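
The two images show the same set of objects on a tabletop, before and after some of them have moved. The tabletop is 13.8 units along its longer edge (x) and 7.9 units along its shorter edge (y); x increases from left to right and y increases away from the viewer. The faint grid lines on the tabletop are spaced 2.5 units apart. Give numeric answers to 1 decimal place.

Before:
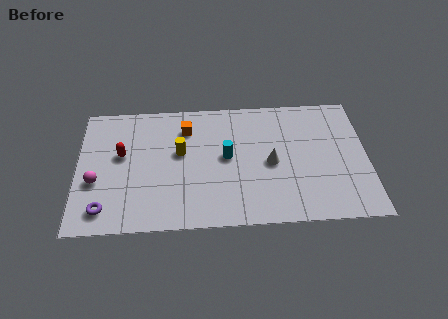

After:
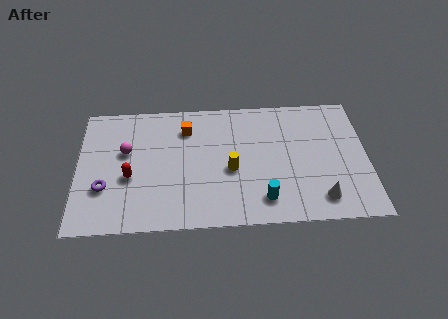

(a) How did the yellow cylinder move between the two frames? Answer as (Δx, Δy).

(2.4, -1.2)

The yellow cylinder was at about (4.9, 4.6) and moved to about (7.3, 3.4).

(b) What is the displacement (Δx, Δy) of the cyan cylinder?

(1.7, -2.7)

From the two frames, the cyan cylinder sits at roughly (7.1, 4.2) before and (8.8, 1.5) after.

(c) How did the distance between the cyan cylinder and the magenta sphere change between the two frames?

+1.0

Before: roughly 6.3 units apart; after: 7.3. That's 1.0 units further apart.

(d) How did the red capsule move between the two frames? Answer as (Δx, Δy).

(0.4, -1.4)

The red capsule started near (2.1, 4.6) and ended near (2.5, 3.2).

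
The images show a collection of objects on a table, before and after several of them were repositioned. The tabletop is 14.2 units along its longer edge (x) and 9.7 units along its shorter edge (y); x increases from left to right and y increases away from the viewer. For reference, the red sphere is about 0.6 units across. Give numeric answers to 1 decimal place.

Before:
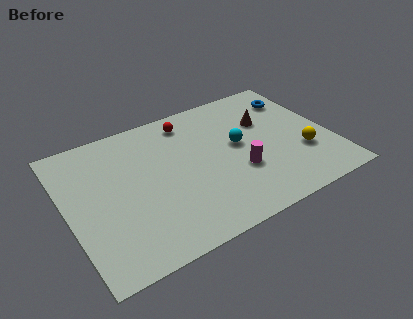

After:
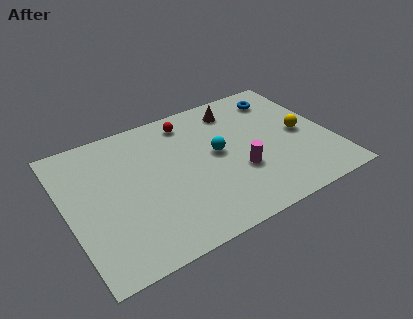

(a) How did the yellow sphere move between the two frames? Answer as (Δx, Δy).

(0.2, 1.5)

The yellow sphere was at about (12.5, 3.2) and moved to about (12.7, 4.7).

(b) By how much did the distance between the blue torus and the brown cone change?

+0.3

The distance was about 2.2 in the first image and 2.5 in the second, so they moved 0.3 units further apart.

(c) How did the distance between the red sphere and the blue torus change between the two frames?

-0.8

Before: roughly 5.9 units apart; after: 5.1. That's 0.8 units closer together.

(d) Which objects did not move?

the red sphere and the magenta cylinder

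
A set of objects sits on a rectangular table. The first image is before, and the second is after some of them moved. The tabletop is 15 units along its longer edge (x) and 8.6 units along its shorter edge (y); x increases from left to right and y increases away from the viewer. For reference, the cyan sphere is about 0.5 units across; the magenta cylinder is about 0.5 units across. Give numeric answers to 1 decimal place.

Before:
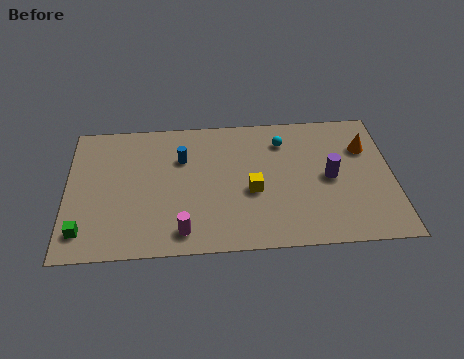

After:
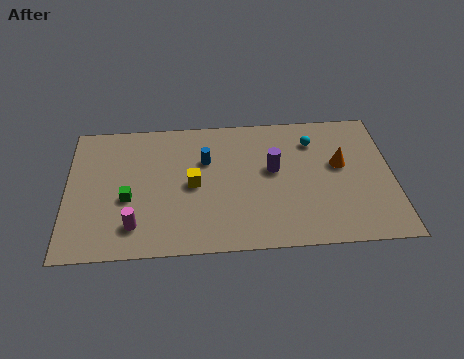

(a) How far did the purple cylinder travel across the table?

2.7

The purple cylinder moved from about (12.1, 4.2) to (9.5, 4.9), a distance of √(2.6² + 0.7²) ≈ 2.7.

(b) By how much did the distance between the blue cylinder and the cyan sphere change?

+0.3

They were about 4.8 units apart before and 5.1 after — 0.3 units further apart.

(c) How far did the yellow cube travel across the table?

2.8

From (8.5, 3.6) to (5.8, 4.2), the yellow cube covered √(2.7² + 0.6²) ≈ 2.8 units.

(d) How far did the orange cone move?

1.6

The orange cone moved from about (13.8, 6.0) to (12.6, 5.0), a distance of √(1.2² + 1.0²) ≈ 1.6.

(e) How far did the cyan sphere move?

1.4

The cyan sphere was near (10.0, 6.7) before and (11.4, 6.6) after, so it travelled √(1.4² + 0.1²) ≈ 1.4 units.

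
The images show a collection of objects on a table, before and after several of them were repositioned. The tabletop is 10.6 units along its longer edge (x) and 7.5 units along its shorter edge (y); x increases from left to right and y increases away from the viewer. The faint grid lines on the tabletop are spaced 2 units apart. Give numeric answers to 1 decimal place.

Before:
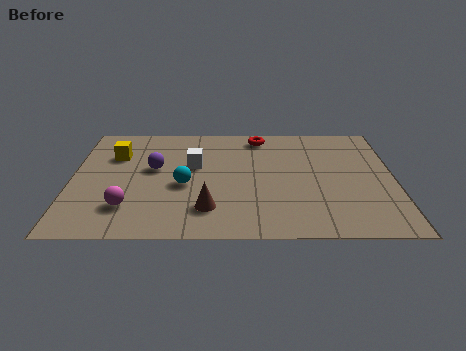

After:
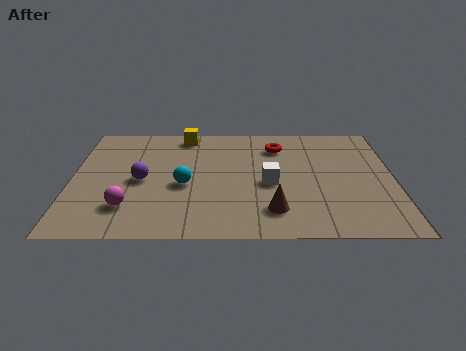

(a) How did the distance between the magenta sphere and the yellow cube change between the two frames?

+1.7

Before: roughly 3.4 units apart; after: 5.1. That's 1.7 units further apart.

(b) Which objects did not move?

the magenta sphere and the cyan sphere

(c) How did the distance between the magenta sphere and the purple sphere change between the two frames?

-0.9

They were about 2.6 units apart before and 1.7 after — 0.9 units closer together.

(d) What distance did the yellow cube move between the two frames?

2.7

From (1.4, 5.2) to (3.7, 6.6), the yellow cube covered √(2.3² + 1.4²) ≈ 2.7 units.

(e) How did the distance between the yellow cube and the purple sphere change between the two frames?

+1.8

Before: roughly 1.6 units apart; after: 3.4. That's 1.8 units further apart.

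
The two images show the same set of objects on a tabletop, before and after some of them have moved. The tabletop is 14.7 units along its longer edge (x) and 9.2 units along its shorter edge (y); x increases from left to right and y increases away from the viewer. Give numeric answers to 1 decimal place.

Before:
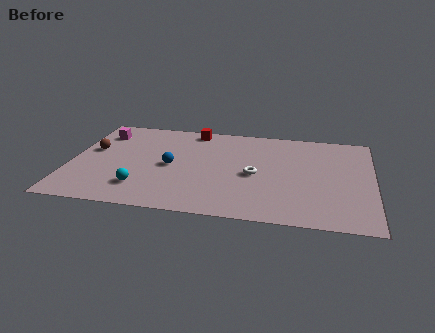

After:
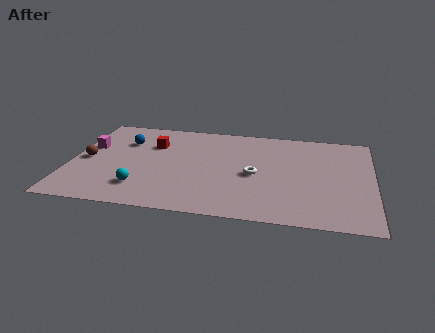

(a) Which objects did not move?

the white torus and the cyan sphere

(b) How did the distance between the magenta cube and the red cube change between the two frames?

-1.4

Before: roughly 4.6 units apart; after: 3.2. That's 1.4 units closer together.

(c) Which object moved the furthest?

the blue sphere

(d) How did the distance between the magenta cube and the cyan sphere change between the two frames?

-1.0

Before: roughly 5.6 units apart; after: 4.6. That's 1.0 units closer together.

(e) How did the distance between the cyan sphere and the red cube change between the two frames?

-2.2

Before: roughly 6.5 units apart; after: 4.3. That's 2.2 units closer together.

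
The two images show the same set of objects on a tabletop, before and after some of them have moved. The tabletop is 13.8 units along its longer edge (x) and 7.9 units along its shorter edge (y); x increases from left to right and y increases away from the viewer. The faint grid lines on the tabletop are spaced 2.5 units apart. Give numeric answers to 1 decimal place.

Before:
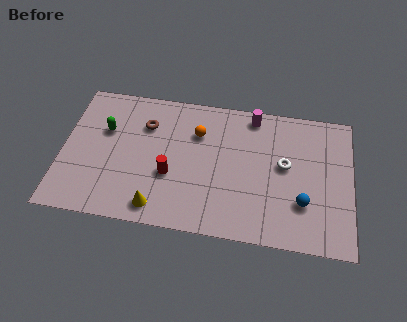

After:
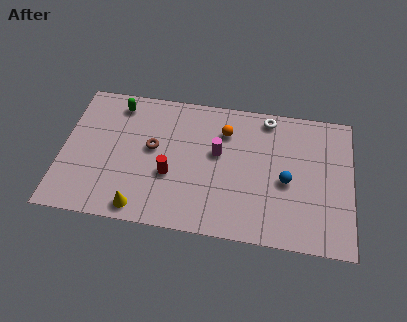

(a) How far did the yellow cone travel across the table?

0.8

From (4.7, 1.1) to (3.9, 0.9), the yellow cone covered √(0.8² + 0.2²) ≈ 0.8 units.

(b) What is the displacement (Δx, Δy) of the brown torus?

(0.4, -1.3)

The brown torus started near (3.9, 5.7) and ended near (4.3, 4.4).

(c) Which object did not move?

the red cylinder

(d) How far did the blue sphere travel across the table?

1.4

The blue sphere moved from about (11.5, 2.4) to (10.7, 3.5), a distance of √(0.8² + 1.1²) ≈ 1.4.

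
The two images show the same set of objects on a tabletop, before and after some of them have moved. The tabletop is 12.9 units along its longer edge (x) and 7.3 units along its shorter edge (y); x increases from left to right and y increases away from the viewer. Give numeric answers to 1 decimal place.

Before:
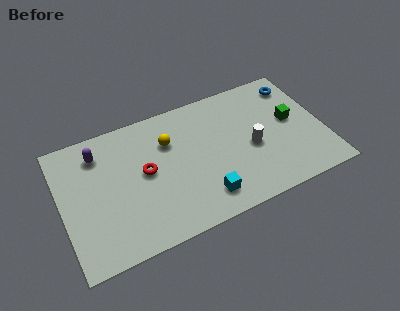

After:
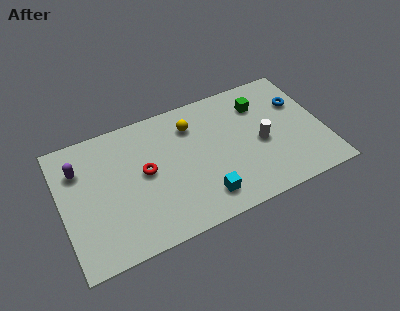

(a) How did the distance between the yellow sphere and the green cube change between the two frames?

-2.7

The distance was about 6.1 in the first image and 3.4 in the second, so they moved 2.7 units closer together.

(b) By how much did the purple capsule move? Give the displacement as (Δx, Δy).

(-1.0, -0.5)

The purple capsule was at about (2.0, 5.8) and moved to about (1.0, 5.3).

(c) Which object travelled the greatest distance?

the green cube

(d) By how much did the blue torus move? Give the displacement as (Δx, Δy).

(0.0, -1.1)

From the two frames, the blue torus sits at roughly (11.9, 6.0) before and (11.9, 4.9) after.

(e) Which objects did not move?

the red torus and the cyan cube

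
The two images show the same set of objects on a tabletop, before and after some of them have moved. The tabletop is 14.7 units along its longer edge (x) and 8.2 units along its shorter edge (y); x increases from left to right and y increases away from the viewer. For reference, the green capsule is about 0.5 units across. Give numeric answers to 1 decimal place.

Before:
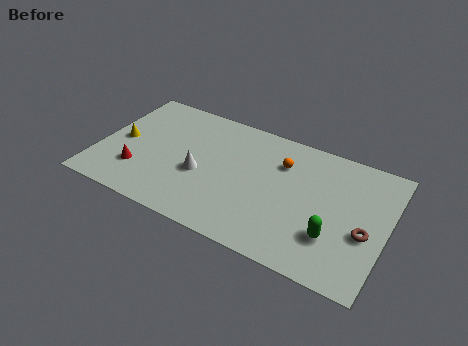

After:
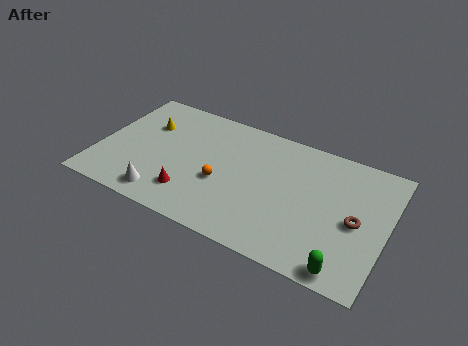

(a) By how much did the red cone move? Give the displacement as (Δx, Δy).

(2.8, -0.4)

The red cone was at about (2.2, 2.3) and moved to about (5.0, 1.9).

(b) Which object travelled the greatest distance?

the orange sphere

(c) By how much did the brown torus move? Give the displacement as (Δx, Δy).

(-0.5, 0.5)

The brown torus was at about (13.7, 3.3) and moved to about (13.2, 3.8).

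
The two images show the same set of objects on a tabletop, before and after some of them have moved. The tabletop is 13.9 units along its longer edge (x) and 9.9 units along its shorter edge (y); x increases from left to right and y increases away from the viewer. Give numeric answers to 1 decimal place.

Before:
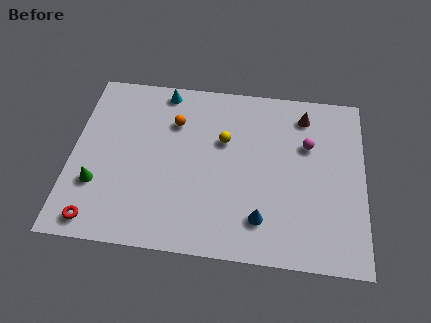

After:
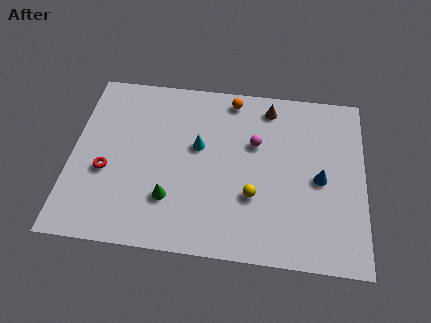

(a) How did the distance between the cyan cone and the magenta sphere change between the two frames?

-4.7

They were about 7.4 units apart before and 2.7 after — 4.7 units closer together.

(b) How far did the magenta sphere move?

2.5

The magenta sphere was near (11.2, 6.5) before and (8.7, 6.3) after, so it travelled √(2.5² + 0.2²) ≈ 2.5 units.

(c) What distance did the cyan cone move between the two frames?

3.6

The cyan cone was near (4.2, 8.9) before and (6.0, 5.8) after, so it travelled √(1.8² + 3.1²) ≈ 3.6 units.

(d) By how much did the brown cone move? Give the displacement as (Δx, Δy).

(-1.7, 0.3)

The brown cone was at about (11.0, 8.2) and moved to about (9.3, 8.5).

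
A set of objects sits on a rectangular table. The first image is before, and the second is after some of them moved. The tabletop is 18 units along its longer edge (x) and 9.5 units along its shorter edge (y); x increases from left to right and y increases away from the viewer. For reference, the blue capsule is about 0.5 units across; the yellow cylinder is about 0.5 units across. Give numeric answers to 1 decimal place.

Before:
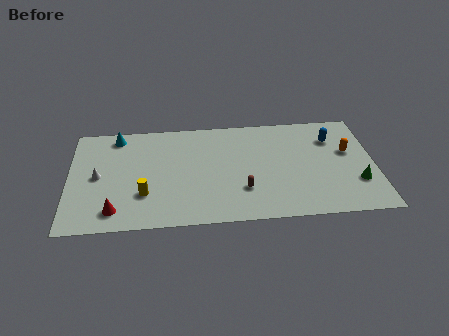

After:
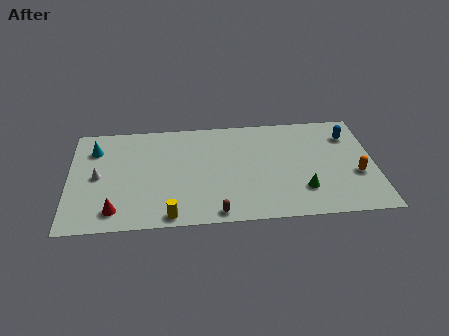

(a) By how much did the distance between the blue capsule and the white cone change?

+1.0

They were about 14.1 units apart before and 15.1 after — 1.0 units further apart.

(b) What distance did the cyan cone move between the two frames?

1.7

From (2.8, 8.3) to (1.5, 7.2), the cyan cone covered √(1.3² + 1.1²) ≈ 1.7 units.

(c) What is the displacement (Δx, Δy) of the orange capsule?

(0.4, -2.1)

The orange capsule started near (16.5, 5.7) and ended near (16.9, 3.6).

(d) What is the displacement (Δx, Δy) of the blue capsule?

(1.0, 0.2)

The blue capsule was at about (15.6, 7.0) and moved to about (16.6, 7.2).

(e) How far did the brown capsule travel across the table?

2.5

From (10.2, 2.8) to (8.6, 0.9), the brown capsule covered √(1.6² + 1.9²) ≈ 2.5 units.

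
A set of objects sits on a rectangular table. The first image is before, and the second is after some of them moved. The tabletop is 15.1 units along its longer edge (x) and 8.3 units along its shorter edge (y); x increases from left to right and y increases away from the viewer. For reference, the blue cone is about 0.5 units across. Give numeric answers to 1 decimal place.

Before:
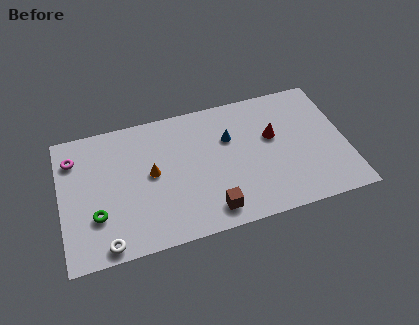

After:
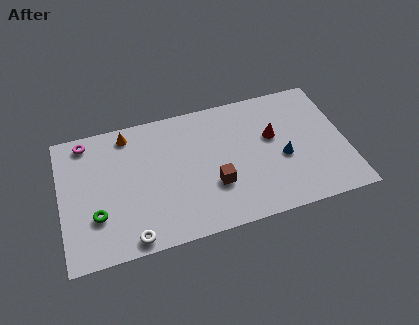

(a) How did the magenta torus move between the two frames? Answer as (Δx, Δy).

(0.7, 0.9)

The magenta torus started near (0.8, 6.4) and ended near (1.5, 7.3).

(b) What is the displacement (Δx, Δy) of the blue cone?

(2.7, -2.0)

The blue cone started near (9.0, 5.5) and ended near (11.7, 3.5).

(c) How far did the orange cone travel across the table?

3.0

The orange cone moved from about (4.8, 4.4) to (3.7, 7.2), a distance of √(1.1² + 2.8²) ≈ 3.0.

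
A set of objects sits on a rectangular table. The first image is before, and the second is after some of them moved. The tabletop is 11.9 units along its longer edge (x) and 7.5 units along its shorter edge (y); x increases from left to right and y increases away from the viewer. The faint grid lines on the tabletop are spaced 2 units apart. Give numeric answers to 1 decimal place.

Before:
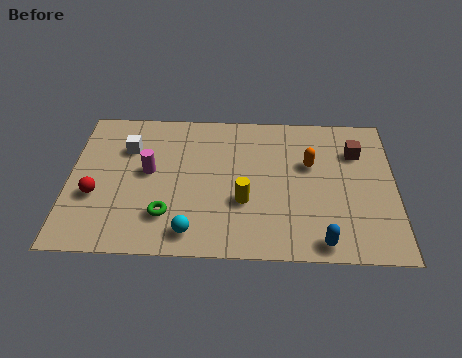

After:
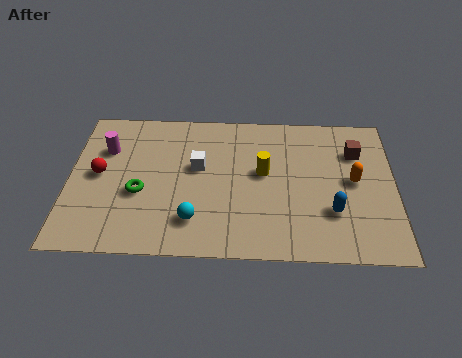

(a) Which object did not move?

the brown cube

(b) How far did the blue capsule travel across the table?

1.6

The blue capsule moved from about (9.2, 0.8) to (9.6, 2.3), a distance of √(0.4² + 1.5²) ≈ 1.6.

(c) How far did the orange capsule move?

1.8

The orange capsule moved from about (8.8, 4.7) to (10.4, 3.9), a distance of √(1.6² + 0.8²) ≈ 1.8.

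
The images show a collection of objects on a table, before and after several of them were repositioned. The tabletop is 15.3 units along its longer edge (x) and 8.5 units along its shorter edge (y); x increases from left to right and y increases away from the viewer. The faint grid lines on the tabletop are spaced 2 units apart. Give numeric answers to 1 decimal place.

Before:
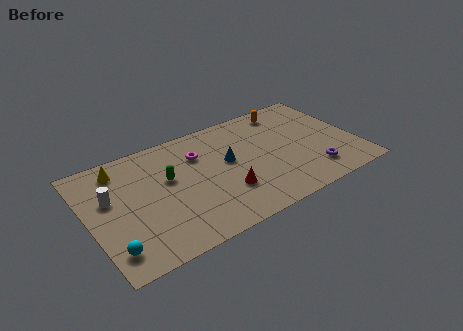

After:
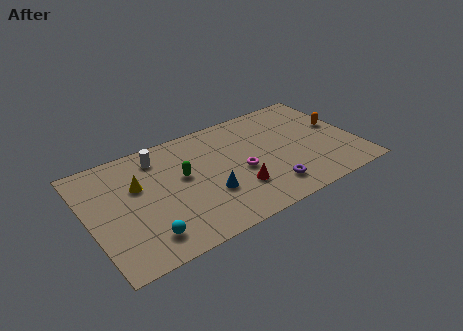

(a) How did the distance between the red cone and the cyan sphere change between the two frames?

-1.2

They were about 6.7 units apart before and 5.5 after — 1.2 units closer together.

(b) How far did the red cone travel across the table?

0.7

From (7.5, 2.6) to (8.2, 2.5), the red cone covered √(0.7² + 0.1²) ≈ 0.7 units.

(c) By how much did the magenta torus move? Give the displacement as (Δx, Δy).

(2.1, -2.4)

The magenta torus was at about (6.5, 6.1) and moved to about (8.6, 3.7).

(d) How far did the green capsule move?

0.8

The green capsule moved from about (4.6, 5.1) to (5.4, 4.9), a distance of √(0.8² + 0.2²) ≈ 0.8.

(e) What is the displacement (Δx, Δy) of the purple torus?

(-2.6, -0.1)

From the two frames, the purple torus sits at roughly (12.5, 1.8) before and (9.9, 1.7) after.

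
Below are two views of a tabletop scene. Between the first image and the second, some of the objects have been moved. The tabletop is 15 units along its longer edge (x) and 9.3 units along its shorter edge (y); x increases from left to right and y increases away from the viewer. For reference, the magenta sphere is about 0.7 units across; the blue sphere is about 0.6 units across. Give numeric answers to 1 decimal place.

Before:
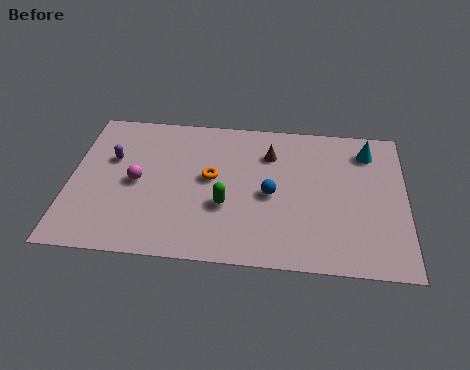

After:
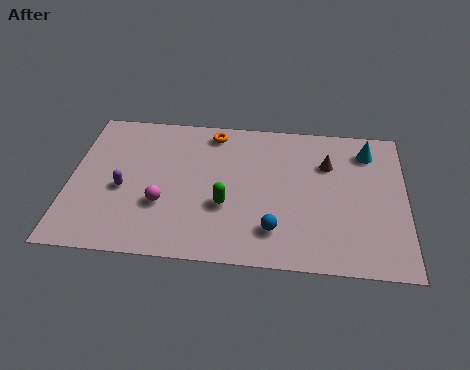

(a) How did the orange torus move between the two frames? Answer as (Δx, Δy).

(0.0, 3.0)

The orange torus started near (6.3, 5.1) and ended near (6.3, 8.1).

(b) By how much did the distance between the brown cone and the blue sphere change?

+2.4

Before: roughly 2.6 units apart; after: 5.0. That's 2.4 units further apart.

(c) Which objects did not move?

the cyan cone and the green capsule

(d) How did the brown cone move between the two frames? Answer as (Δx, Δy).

(2.6, -0.4)

The brown cone started near (8.9, 6.9) and ended near (11.5, 6.5).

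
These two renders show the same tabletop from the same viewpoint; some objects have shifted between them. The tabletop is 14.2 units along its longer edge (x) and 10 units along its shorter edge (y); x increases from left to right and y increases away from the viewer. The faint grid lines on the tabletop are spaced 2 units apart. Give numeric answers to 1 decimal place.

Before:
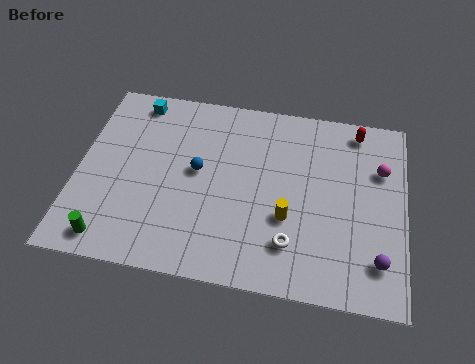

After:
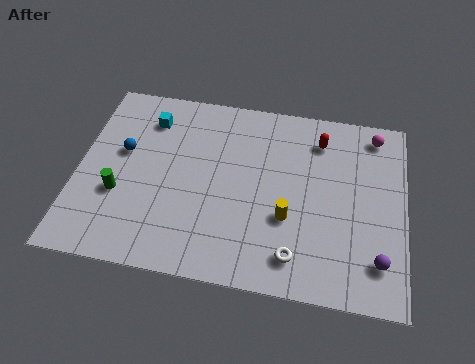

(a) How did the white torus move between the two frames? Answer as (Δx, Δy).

(0.2, -0.6)

The white torus started near (9.4, 2.3) and ended near (9.6, 1.7).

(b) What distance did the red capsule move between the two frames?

1.8

The red capsule moved from about (12.0, 8.8) to (10.4, 8.0), a distance of √(1.6² + 0.8²) ≈ 1.8.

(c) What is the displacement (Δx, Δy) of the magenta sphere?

(-0.3, 1.9)

The magenta sphere started near (13.1, 6.8) and ended near (12.8, 8.7).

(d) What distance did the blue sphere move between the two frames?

3.3

The blue sphere moved from about (5.2, 5.4) to (1.9, 5.9), a distance of √(3.3² + 0.5²) ≈ 3.3.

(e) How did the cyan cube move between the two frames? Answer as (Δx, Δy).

(0.6, -0.9)

From the two frames, the cyan cube sits at roughly (2.3, 8.8) before and (2.9, 7.9) after.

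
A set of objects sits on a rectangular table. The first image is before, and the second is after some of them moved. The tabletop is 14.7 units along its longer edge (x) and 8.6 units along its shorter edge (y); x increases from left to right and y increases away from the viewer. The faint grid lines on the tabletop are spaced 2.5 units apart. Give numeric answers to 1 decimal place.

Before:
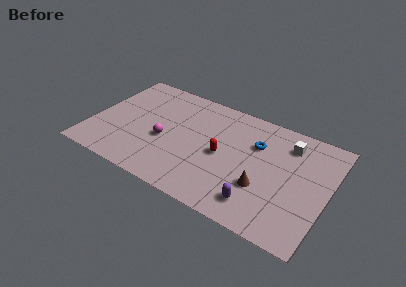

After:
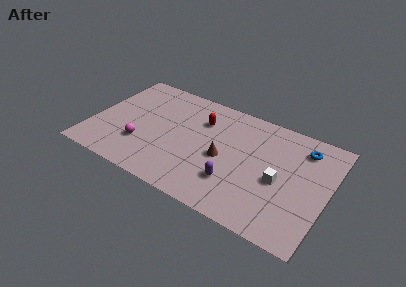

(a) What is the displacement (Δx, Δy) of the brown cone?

(-2.6, 1.0)

The brown cone started near (10.9, 2.9) and ended near (8.3, 3.9).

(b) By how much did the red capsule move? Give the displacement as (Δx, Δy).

(-1.6, 2.1)

The red capsule was at about (8.2, 4.1) and moved to about (6.6, 6.2).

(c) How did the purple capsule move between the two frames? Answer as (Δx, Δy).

(-1.6, 0.8)

The purple capsule started near (10.8, 1.6) and ended near (9.2, 2.4).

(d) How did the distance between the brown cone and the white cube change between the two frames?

-0.6

They were about 4.1 units apart before and 3.5 after — 0.6 units closer together.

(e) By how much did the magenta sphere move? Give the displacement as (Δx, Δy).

(-1.3, -1.0)

The magenta sphere started near (4.6, 3.6) and ended near (3.3, 2.6).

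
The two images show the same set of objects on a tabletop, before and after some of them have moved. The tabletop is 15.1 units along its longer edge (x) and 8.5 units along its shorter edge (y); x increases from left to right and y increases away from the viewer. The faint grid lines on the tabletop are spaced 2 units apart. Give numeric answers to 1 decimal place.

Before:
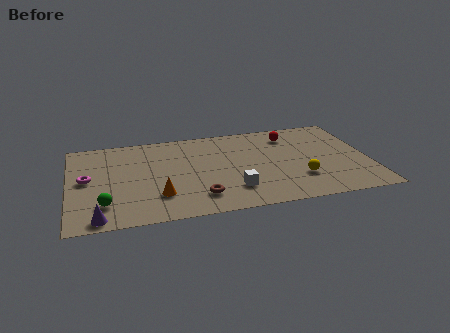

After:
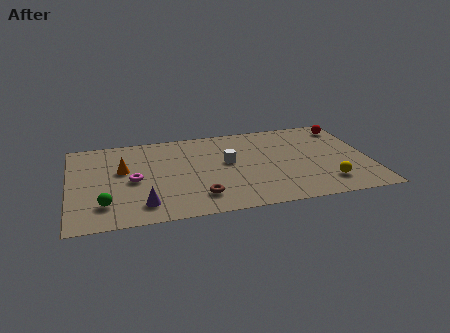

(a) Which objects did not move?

the green sphere and the brown torus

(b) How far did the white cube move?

2.7

The white cube was near (8.1, 2.1) before and (8.0, 4.8) after, so it travelled √(0.1² + 2.7²) ≈ 2.7 units.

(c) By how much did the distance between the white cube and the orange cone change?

+1.6

They were about 3.7 units apart before and 5.3 after — 1.6 units further apart.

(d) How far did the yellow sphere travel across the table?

1.5

The yellow sphere moved from about (11.5, 2.5) to (12.8, 1.8), a distance of √(1.3² + 0.7²) ≈ 1.5.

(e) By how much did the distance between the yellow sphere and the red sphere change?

+1.2

The distance was about 4.3 in the first image and 5.5 in the second, so they moved 1.2 units further apart.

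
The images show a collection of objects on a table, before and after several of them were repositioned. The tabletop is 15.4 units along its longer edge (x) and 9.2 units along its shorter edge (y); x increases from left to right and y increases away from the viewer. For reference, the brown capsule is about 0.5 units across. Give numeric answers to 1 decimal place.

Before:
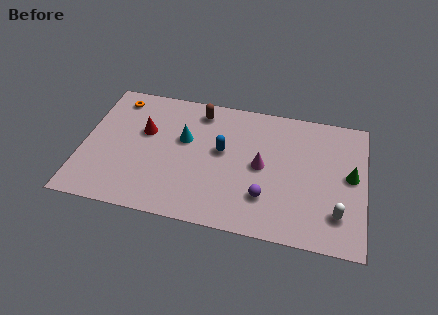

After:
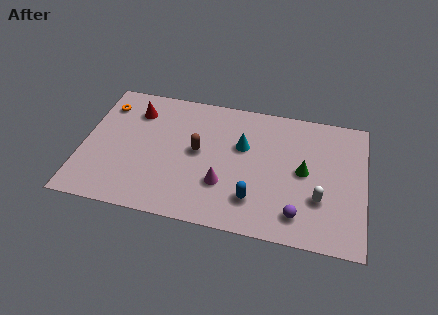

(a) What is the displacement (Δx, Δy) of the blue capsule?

(1.9, -3.0)

The blue capsule started near (7.6, 5.2) and ended near (9.5, 2.2).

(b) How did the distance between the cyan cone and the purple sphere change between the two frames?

-0.3

The distance was about 5.5 in the first image and 5.2 in the second, so they moved 0.3 units closer together.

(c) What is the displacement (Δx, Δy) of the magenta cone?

(-2.0, -1.7)

The magenta cone started near (9.8, 4.6) and ended near (7.8, 2.9).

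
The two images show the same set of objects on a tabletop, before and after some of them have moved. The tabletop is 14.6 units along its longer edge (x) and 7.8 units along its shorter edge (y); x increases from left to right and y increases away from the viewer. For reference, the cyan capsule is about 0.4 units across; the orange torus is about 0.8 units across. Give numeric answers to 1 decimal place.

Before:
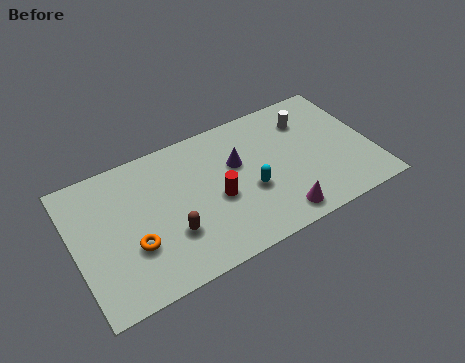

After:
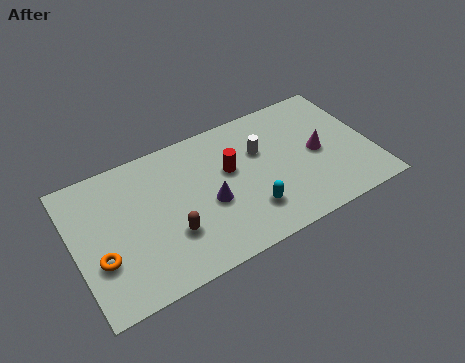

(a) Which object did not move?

the brown capsule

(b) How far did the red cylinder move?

1.5

The red cylinder moved from about (6.9, 3.4) to (7.7, 4.7), a distance of √(0.8² + 1.3²) ≈ 1.5.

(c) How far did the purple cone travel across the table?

2.3

The purple cone moved from about (8.1, 4.9) to (6.5, 3.3), a distance of √(1.6² + 1.6²) ≈ 2.3.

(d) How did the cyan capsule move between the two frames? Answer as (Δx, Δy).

(-0.2, -1.1)

The cyan capsule started near (8.5, 3.1) and ended near (8.3, 2.0).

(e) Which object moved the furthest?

the magenta cone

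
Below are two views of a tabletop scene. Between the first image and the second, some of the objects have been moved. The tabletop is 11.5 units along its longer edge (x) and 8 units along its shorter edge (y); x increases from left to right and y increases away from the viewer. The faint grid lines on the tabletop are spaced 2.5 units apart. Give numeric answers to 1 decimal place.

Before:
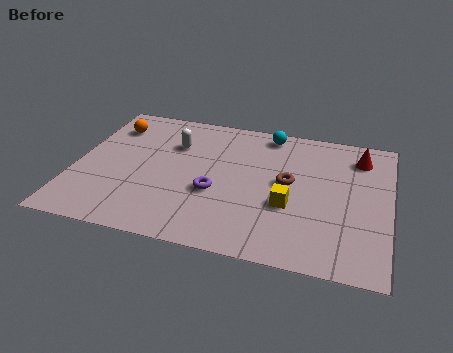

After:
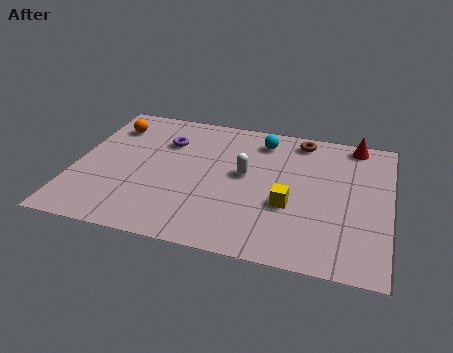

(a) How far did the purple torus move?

3.3

The purple torus was near (5.2, 3.1) before and (3.2, 5.7) after, so it travelled √(2.0² + 2.6²) ≈ 3.3 units.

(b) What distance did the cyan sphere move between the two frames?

0.5

The cyan sphere was near (6.9, 7.1) before and (6.7, 6.6) after, so it travelled √(0.2² + 0.5²) ≈ 0.5 units.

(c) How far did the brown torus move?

2.7

From (7.8, 4.3) to (8.1, 7.0), the brown torus covered √(0.3² + 2.7²) ≈ 2.7 units.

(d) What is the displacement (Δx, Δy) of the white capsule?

(2.7, -1.2)

From the two frames, the white capsule sits at roughly (3.5, 5.6) before and (6.2, 4.4) after.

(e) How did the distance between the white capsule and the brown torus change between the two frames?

-1.3

They were about 4.5 units apart before and 3.2 after — 1.3 units closer together.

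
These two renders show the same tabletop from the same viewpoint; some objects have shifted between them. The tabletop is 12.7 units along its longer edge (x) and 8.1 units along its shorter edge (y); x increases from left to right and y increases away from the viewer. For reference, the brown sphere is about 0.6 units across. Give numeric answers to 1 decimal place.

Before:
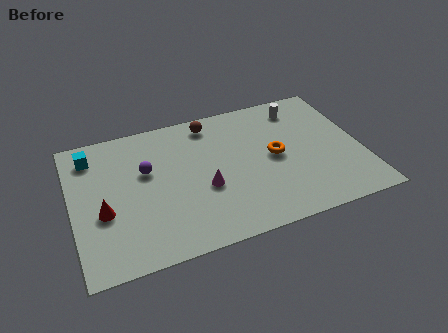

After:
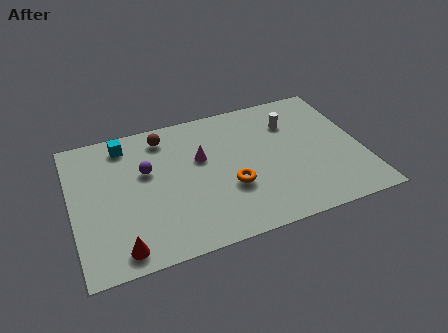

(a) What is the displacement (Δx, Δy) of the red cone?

(0.6, -2.2)

The red cone started near (1.3, 3.2) and ended near (1.9, 1.0).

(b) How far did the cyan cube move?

1.5

From (1.0, 6.6) to (2.5, 6.9), the cyan cube covered √(1.5² + 0.3²) ≈ 1.5 units.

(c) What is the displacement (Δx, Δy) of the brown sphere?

(-2.1, -0.2)

From the two frames, the brown sphere sits at roughly (6.3, 7.0) before and (4.2, 6.8) after.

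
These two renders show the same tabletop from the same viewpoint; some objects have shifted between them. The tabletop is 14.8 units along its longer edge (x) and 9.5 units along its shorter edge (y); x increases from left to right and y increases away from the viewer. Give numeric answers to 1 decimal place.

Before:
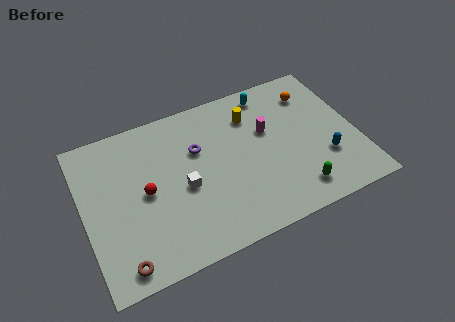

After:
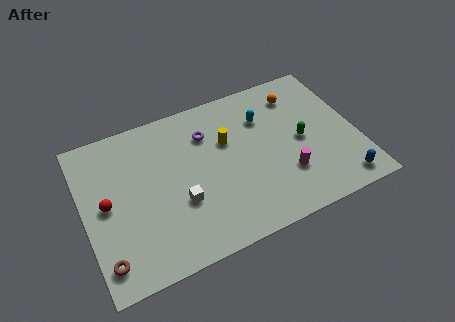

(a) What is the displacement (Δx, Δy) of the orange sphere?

(-0.8, 0.2)

The orange sphere started near (12.8, 7.4) and ended near (12.0, 7.6).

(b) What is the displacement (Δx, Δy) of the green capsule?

(0.7, 3.0)

From the two frames, the green capsule sits at roughly (11.1, 1.6) before and (11.8, 4.6) after.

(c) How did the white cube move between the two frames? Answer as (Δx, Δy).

(-0.3, -0.8)

The white cube was at about (5.3, 4.2) and moved to about (5.0, 3.4).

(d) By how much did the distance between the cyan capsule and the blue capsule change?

+0.8

Before: roughly 5.8 units apart; after: 6.6. That's 0.8 units further apart.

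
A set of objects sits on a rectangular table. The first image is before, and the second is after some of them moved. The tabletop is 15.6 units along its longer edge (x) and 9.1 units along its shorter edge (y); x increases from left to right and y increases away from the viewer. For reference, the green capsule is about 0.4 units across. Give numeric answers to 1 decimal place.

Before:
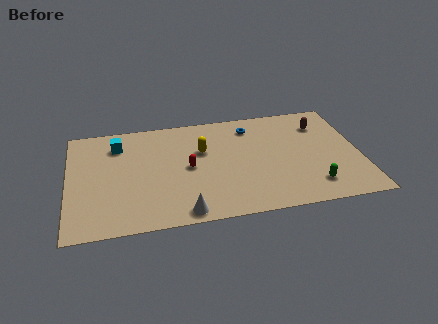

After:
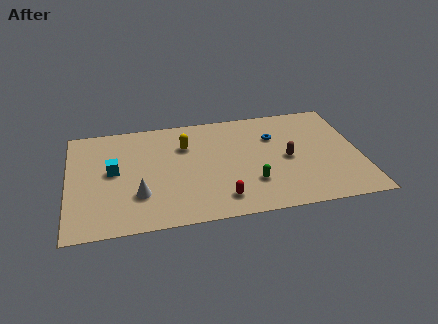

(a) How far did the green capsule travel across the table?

3.3

From (12.9, 1.8) to (9.7, 2.6), the green capsule covered √(3.2² + 0.8²) ≈ 3.3 units.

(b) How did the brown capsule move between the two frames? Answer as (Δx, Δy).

(-2.0, -2.6)

The brown capsule was at about (13.7, 6.9) and moved to about (11.7, 4.3).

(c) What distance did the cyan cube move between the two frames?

2.2

From (2.7, 7.1) to (2.4, 4.9), the cyan cube covered √(0.3² + 2.2²) ≈ 2.2 units.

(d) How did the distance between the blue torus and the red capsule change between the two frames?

+1.1

They were about 4.5 units apart before and 5.6 after — 1.1 units further apart.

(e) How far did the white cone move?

2.9

The white cone moved from about (6.0, 0.9) to (3.7, 2.7), a distance of √(2.3² + 1.8²) ≈ 2.9.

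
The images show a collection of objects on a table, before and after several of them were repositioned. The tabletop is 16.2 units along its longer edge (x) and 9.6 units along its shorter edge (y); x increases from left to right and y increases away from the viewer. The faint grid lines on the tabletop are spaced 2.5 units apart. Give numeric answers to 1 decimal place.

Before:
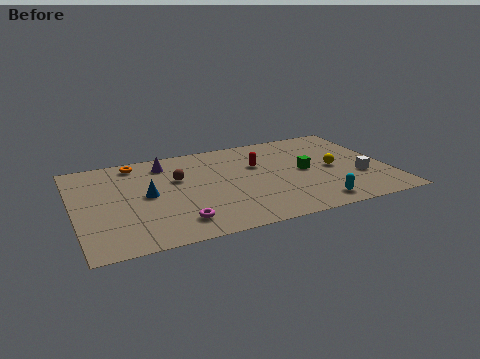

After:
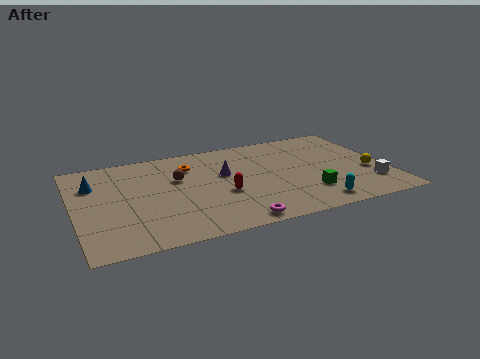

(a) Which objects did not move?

the brown sphere and the cyan capsule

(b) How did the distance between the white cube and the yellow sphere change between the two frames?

-0.5

The distance was about 1.8 in the first image and 1.3 in the second, so they moved 0.5 units closer together.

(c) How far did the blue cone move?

3.2

The blue cone moved from about (3.7, 4.9) to (1.1, 6.8), a distance of √(2.6² + 1.9²) ≈ 3.2.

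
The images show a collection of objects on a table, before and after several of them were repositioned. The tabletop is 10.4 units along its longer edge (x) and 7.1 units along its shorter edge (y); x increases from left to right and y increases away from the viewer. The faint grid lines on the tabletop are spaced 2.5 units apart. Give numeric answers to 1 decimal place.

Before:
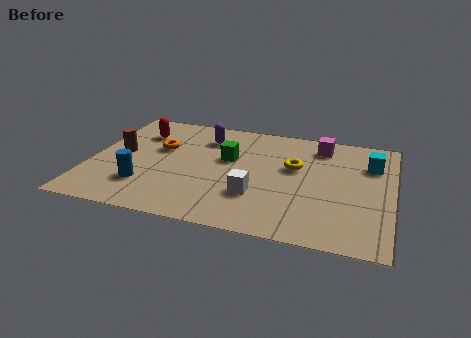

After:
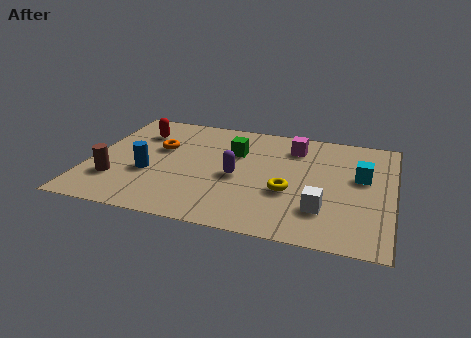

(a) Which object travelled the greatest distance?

the purple capsule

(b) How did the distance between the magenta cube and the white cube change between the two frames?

-0.3

Before: roughly 4.2 units apart; after: 3.9. That's 0.3 units closer together.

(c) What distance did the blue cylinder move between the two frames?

0.8

From (2.0, 1.9) to (2.1, 2.7), the blue cylinder covered √(0.1² + 0.8²) ≈ 0.8 units.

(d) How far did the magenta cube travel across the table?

0.9

The magenta cube moved from about (7.8, 5.9) to (6.9, 5.6), a distance of √(0.9² + 0.3²) ≈ 0.9.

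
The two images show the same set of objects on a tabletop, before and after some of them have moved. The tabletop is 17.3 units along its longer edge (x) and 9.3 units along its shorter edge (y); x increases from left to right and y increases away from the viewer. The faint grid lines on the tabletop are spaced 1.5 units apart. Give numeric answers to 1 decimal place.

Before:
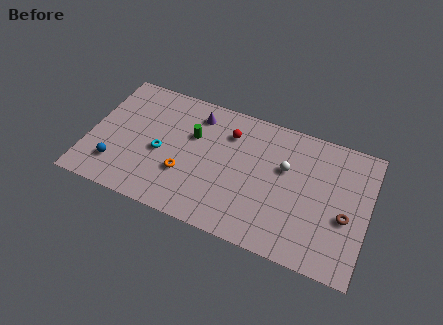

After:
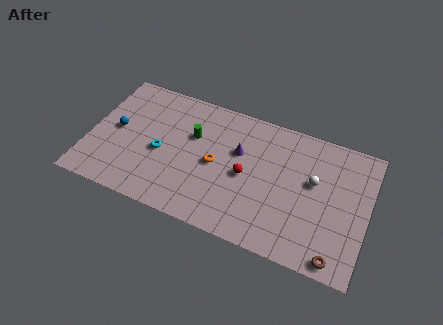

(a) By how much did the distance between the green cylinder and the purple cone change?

+1.3

Before: roughly 1.6 units apart; after: 2.9. That's 1.3 units further apart.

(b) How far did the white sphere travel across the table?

1.8

The white sphere moved from about (12.1, 5.8) to (13.9, 5.5), a distance of √(1.8² + 0.3²) ≈ 1.8.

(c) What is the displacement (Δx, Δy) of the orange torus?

(1.8, 1.4)

From the two frames, the orange torus sits at roughly (6.1, 3.1) before and (7.9, 4.5) after.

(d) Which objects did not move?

the green cylinder and the cyan torus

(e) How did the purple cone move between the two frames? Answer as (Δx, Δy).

(2.8, -1.7)

The purple cone was at about (6.4, 7.6) and moved to about (9.2, 5.9).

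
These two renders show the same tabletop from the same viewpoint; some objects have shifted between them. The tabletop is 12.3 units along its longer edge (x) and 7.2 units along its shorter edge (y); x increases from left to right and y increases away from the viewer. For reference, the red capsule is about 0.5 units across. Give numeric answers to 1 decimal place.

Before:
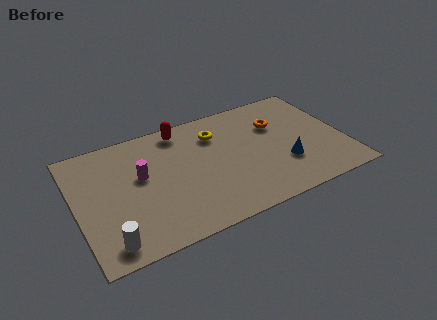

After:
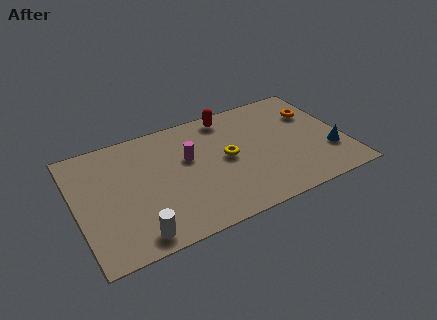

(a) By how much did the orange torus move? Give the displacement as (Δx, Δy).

(1.8, 0.1)

The orange torus was at about (9.4, 4.9) and moved to about (11.2, 5.0).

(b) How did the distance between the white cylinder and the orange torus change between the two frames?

+0.6

Before: roughly 9.1 units apart; after: 9.7. That's 0.6 units further apart.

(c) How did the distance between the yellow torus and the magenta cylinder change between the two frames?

-2.0

The distance was about 3.8 in the first image and 1.8 in the second, so they moved 2.0 units closer together.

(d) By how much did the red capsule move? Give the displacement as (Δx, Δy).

(2.2, 0.0)

The red capsule was at about (5.1, 6.3) and moved to about (7.3, 6.3).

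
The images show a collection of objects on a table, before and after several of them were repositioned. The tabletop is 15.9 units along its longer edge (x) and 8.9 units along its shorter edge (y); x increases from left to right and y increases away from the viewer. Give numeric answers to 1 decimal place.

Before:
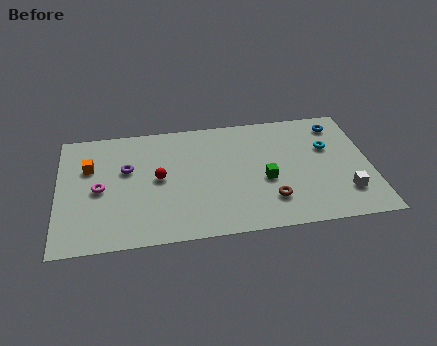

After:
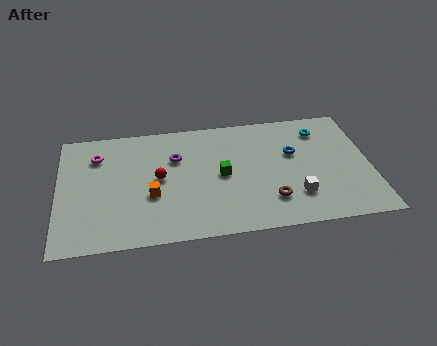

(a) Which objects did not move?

the brown torus and the red sphere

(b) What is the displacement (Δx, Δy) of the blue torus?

(-2.4, -1.9)

The blue torus started near (14.4, 7.4) and ended near (12.0, 5.5).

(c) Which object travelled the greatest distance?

the orange cube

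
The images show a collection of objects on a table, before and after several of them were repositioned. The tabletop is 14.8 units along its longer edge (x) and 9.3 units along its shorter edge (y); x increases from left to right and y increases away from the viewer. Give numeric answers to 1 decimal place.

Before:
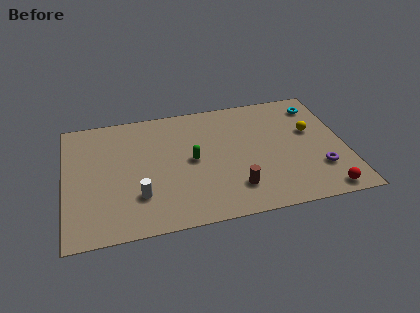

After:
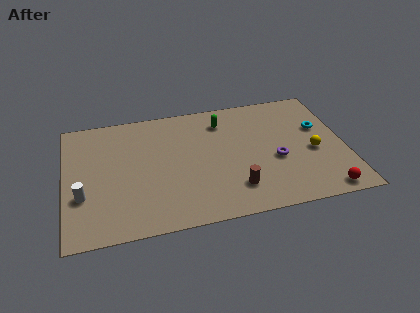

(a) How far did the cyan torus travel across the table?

1.8

From (13.6, 7.6) to (13.6, 5.8), the cyan torus covered √(0.0² + 1.8²) ≈ 1.8 units.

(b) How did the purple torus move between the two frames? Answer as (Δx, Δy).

(-2.2, 1.2)

From the two frames, the purple torus sits at roughly (13.3, 2.6) before and (11.1, 3.8) after.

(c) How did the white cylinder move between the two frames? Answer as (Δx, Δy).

(-2.9, 0.6)

From the two frames, the white cylinder sits at roughly (3.8, 2.6) before and (0.9, 3.2) after.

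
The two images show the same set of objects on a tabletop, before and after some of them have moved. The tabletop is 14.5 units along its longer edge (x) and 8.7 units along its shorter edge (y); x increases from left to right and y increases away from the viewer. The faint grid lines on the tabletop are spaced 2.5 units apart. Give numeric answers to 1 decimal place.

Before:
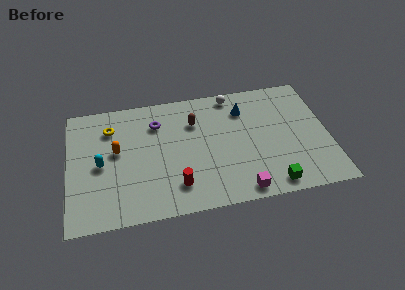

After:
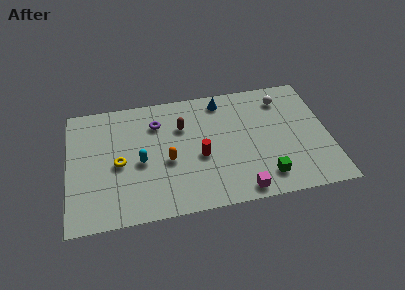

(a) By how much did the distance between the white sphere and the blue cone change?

+2.1

They were about 1.3 units apart before and 3.4 after — 2.1 units further apart.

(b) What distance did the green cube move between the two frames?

0.7

The green cube moved from about (11.1, 1.0) to (10.8, 1.6), a distance of √(0.3² + 0.6²) ≈ 0.7.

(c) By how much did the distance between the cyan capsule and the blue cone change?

-2.6

Before: roughly 8.5 units apart; after: 5.9. That's 2.6 units closer together.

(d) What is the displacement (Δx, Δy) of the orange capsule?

(2.8, -1.2)

The orange capsule started near (2.7, 4.9) and ended near (5.5, 3.7).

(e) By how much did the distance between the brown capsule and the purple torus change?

-0.6

The distance was about 2.1 in the first image and 1.5 in the second, so they moved 0.6 units closer together.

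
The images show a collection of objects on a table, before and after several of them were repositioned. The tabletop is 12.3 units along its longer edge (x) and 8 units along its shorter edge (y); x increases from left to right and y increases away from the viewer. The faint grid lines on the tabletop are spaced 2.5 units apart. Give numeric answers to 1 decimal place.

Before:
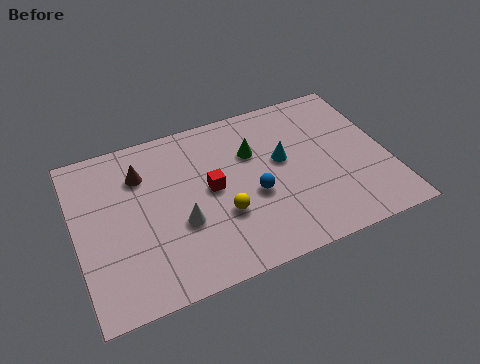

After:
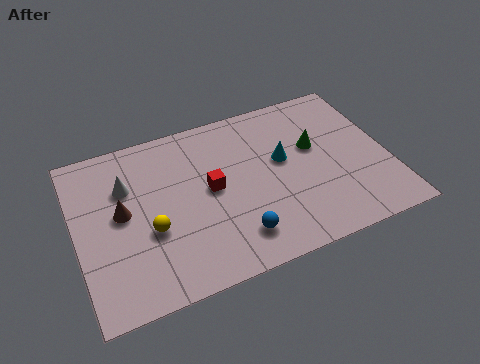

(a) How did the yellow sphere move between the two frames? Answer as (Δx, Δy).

(-2.8, 0.3)

The yellow sphere started near (5.6, 2.8) and ended near (2.8, 3.1).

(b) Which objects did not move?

the cyan cone and the red cube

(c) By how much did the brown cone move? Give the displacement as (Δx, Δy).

(-0.9, -1.6)

From the two frames, the brown cone sits at roughly (2.7, 5.9) before and (1.8, 4.3) after.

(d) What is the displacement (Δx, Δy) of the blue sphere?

(-0.9, -1.7)

The blue sphere was at about (6.9, 3.3) and moved to about (6.0, 1.6).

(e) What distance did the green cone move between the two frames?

2.5

The green cone moved from about (7.1, 5.4) to (9.5, 4.8), a distance of √(2.4² + 0.6²) ≈ 2.5.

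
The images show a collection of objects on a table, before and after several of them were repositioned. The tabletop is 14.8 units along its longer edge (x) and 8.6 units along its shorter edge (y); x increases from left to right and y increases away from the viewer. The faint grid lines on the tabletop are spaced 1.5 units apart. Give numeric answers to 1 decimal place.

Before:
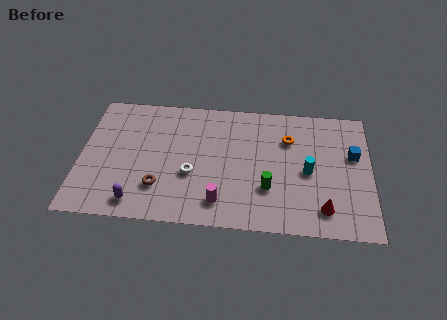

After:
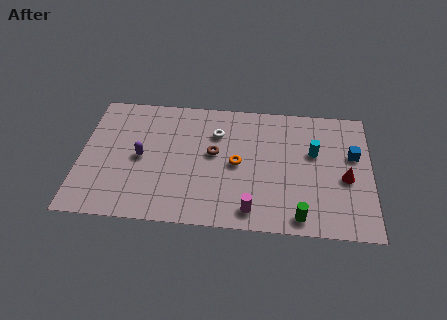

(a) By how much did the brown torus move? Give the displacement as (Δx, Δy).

(2.7, 2.5)

The brown torus was at about (4.1, 2.3) and moved to about (6.8, 4.8).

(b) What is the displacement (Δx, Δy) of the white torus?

(1.2, 2.9)

From the two frames, the white torus sits at roughly (5.7, 3.3) before and (6.9, 6.2) after.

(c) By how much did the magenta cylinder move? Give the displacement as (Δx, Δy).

(1.6, -0.4)

The magenta cylinder started near (7.2, 1.6) and ended near (8.8, 1.2).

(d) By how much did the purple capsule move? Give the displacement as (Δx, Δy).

(0.1, 3.0)

From the two frames, the purple capsule sits at roughly (3.0, 1.2) before and (3.1, 4.2) after.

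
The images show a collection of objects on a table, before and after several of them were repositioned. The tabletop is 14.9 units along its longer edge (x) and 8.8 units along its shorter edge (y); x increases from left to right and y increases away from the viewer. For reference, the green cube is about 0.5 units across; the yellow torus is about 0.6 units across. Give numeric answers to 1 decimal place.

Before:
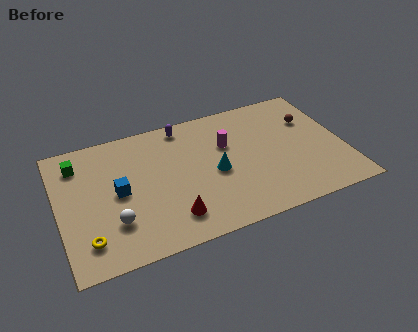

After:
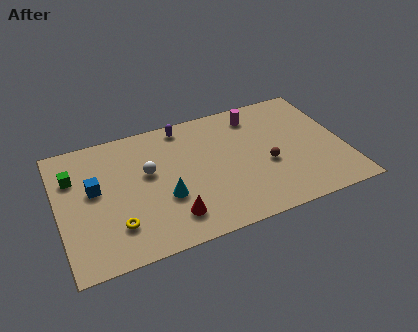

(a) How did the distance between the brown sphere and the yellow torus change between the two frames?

-4.7

The distance was about 12.8 in the first image and 8.1 in the second, so they moved 4.7 units closer together.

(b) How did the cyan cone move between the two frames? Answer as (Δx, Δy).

(-2.7, -0.8)

From the two frames, the cyan cone sits at roughly (8.1, 4.0) before and (5.4, 3.2) after.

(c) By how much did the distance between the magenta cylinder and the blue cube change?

+3.1

The distance was about 5.9 in the first image and 9.0 in the second, so they moved 3.1 units further apart.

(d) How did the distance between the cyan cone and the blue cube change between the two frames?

-1.1

The distance was about 5.0 in the first image and 3.9 in the second, so they moved 1.1 units closer together.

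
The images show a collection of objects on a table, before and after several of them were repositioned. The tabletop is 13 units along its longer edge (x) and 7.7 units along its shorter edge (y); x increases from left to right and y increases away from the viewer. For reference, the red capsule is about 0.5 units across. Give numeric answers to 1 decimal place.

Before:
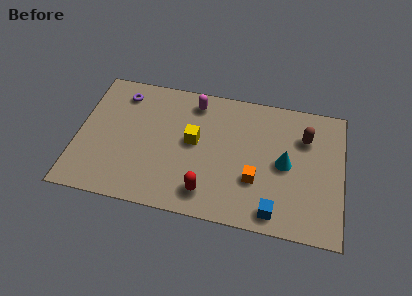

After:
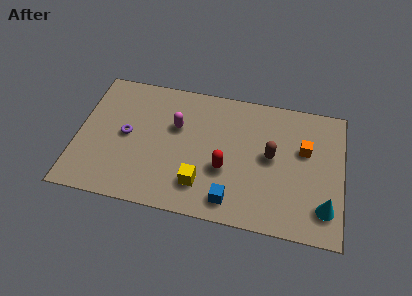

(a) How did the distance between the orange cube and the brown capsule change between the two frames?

-2.0

The distance was about 3.7 in the first image and 1.7 in the second, so they moved 2.0 units closer together.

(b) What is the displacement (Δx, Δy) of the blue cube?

(-2.1, 0.2)

The blue cube was at about (9.8, 1.0) and moved to about (7.7, 1.2).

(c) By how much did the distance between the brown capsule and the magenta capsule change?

-0.8

They were about 5.6 units apart before and 4.8 after — 0.8 units closer together.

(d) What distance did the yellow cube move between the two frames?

2.5

The yellow cube was near (5.7, 4.2) before and (6.2, 1.8) after, so it travelled √(0.5² + 2.4²) ≈ 2.5 units.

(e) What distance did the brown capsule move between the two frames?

2.1

The brown capsule moved from about (11.1, 5.5) to (9.5, 4.1), a distance of √(1.6² + 1.4²) ≈ 2.1.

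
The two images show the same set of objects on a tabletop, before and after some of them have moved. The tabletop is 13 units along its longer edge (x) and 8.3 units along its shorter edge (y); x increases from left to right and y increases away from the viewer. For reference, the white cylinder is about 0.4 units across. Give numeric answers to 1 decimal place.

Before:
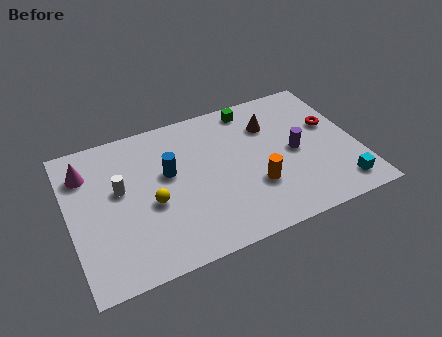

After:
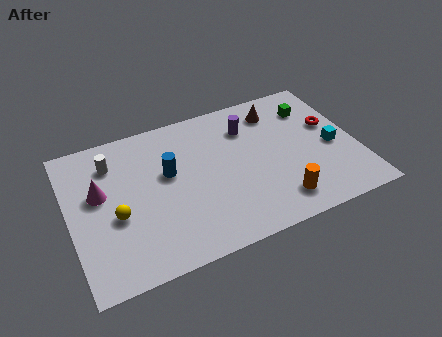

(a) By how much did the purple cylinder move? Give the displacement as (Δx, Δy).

(-1.9, 2.2)

The purple cylinder was at about (10.2, 4.0) and moved to about (8.3, 6.2).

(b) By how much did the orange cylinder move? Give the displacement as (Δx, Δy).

(0.9, -1.2)

The orange cylinder was at about (8.2, 2.7) and moved to about (9.1, 1.5).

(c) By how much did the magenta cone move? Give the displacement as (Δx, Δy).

(0.5, -1.4)

The magenta cone started near (0.9, 6.3) and ended near (1.4, 4.9).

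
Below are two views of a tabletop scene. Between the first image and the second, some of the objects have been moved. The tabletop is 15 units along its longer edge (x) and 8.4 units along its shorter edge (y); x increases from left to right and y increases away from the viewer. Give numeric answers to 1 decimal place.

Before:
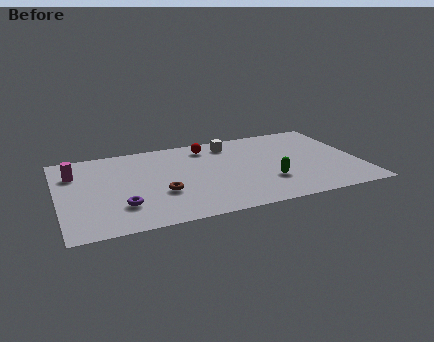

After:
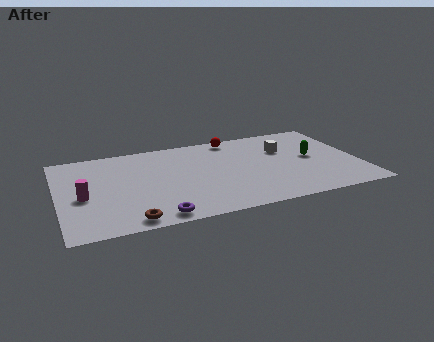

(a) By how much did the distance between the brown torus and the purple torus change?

-0.8

Before: roughly 2.1 units apart; after: 1.3. That's 0.8 units closer together.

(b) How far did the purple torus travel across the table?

2.1

The purple torus moved from about (3.0, 2.3) to (4.6, 0.9), a distance of √(1.6² + 1.4²) ≈ 2.1.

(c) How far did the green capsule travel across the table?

3.0

The green capsule was near (10.3, 2.6) before and (12.7, 4.4) after, so it travelled √(2.4² + 1.8²) ≈ 3.0 units.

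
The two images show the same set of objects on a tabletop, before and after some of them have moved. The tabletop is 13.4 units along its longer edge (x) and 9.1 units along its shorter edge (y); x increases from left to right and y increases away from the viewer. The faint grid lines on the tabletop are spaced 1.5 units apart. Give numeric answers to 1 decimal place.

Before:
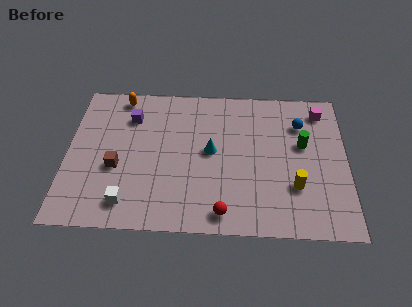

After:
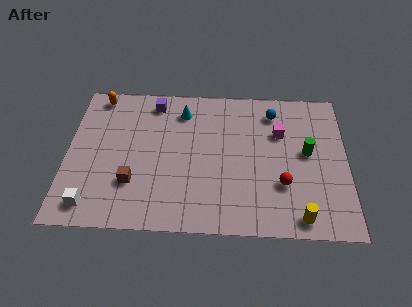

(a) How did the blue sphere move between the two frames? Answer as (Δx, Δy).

(-1.3, 0.7)

From the two frames, the blue sphere sits at roughly (11.2, 6.7) before and (9.9, 7.4) after.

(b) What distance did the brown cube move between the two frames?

1.2

From (2.4, 3.6) to (3.2, 2.7), the brown cube covered √(0.8² + 0.9²) ≈ 1.2 units.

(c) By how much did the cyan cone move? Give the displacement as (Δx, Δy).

(-1.4, 2.5)

The cyan cone was at about (6.9, 4.8) and moved to about (5.5, 7.3).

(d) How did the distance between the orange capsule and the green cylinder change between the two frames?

+1.4

They were about 9.2 units apart before and 10.6 after — 1.4 units further apart.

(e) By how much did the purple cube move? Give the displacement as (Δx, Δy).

(1.1, 1.0)

The purple cube started near (3.0, 6.8) and ended near (4.1, 7.8).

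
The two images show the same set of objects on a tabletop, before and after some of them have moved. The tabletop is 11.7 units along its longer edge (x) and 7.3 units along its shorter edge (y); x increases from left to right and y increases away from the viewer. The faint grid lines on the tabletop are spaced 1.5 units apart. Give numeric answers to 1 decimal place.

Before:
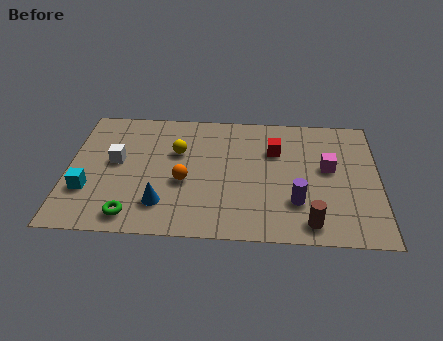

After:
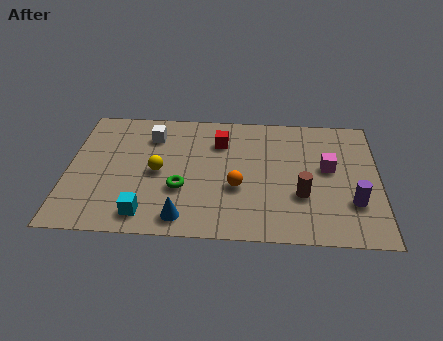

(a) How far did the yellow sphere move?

1.4

The yellow sphere moved from about (4.1, 4.7) to (3.4, 3.5), a distance of √(0.7² + 1.2²) ≈ 1.4.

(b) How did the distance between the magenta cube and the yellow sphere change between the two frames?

+0.7

They were about 5.7 units apart before and 6.4 after — 0.7 units further apart.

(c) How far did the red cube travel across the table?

2.1

The red cube moved from about (7.8, 5.0) to (5.7, 5.4), a distance of √(2.1² + 0.4²) ≈ 2.1.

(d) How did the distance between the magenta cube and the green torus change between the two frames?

-2.2

Before: roughly 7.9 units apart; after: 5.7. That's 2.2 units closer together.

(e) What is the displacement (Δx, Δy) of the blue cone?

(0.8, -0.7)

From the two frames, the blue cone sits at roughly (3.6, 1.7) before and (4.4, 1.0) after.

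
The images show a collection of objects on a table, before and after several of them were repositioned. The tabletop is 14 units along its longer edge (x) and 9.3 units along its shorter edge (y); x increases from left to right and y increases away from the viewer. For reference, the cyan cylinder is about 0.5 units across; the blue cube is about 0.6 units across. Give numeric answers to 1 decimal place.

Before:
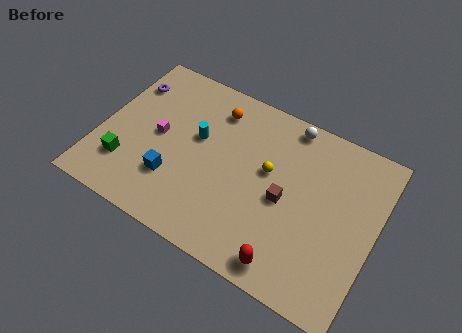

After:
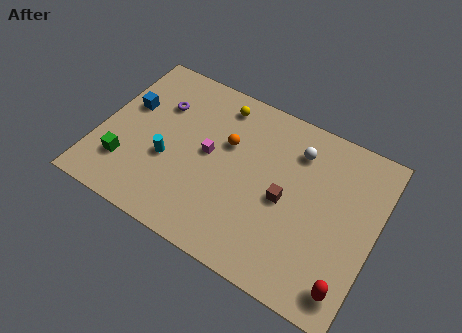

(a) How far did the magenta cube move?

2.6

From (2.9, 4.7) to (5.5, 4.9), the magenta cube covered √(2.6² + 0.2²) ≈ 2.6 units.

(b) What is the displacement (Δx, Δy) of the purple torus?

(1.8, -0.5)

The purple torus started near (0.9, 7.0) and ended near (2.7, 6.5).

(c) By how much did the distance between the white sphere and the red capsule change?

-0.7

Before: roughly 7.4 units apart; after: 6.7. That's 0.7 units closer together.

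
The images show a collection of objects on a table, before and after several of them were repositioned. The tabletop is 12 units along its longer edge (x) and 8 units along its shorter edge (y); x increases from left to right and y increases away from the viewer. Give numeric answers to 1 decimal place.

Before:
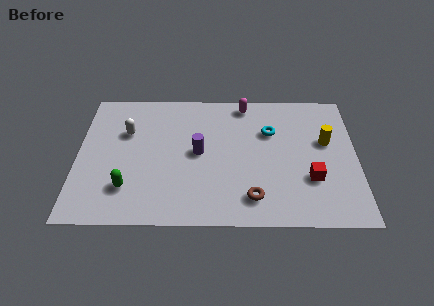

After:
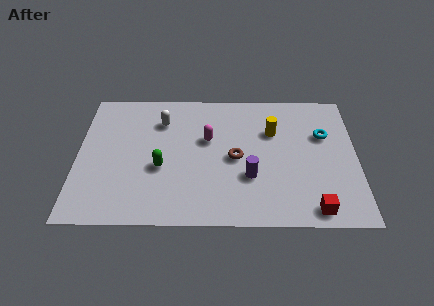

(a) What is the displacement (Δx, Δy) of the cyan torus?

(2.3, -0.2)

The cyan torus was at about (8.3, 5.4) and moved to about (10.6, 5.2).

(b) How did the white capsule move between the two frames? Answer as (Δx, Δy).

(1.5, 0.7)

From the two frames, the white capsule sits at roughly (2.1, 5.3) before and (3.6, 6.0) after.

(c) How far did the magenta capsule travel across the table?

2.7

From (7.2, 7.1) to (5.6, 4.9), the magenta capsule covered √(1.6² + 2.2²) ≈ 2.7 units.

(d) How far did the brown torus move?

2.4

The brown torus was near (7.5, 1.5) before and (6.8, 3.8) after, so it travelled √(0.7² + 2.3²) ≈ 2.4 units.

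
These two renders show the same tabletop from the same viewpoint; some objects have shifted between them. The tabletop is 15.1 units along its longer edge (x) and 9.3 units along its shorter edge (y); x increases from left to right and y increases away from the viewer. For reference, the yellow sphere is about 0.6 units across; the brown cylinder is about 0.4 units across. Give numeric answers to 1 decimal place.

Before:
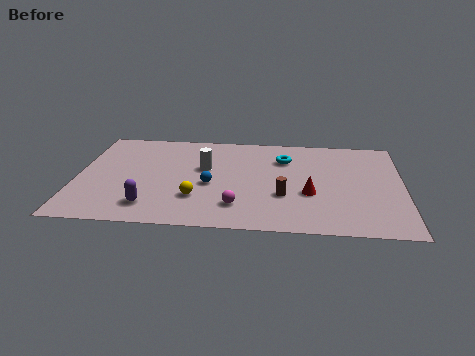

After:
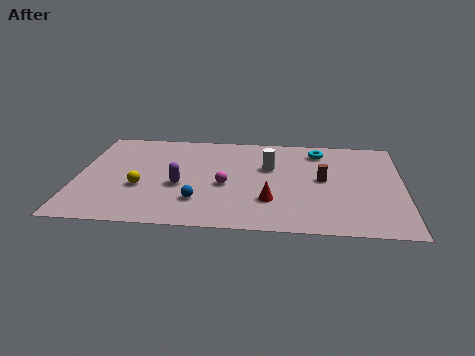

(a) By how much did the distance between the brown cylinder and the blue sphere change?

+2.7

Before: roughly 3.5 units apart; after: 6.2. That's 2.7 units further apart.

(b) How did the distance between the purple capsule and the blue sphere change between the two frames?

-1.8

The distance was about 3.5 in the first image and 1.7 in the second, so they moved 1.8 units closer together.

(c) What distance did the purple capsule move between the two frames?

2.4

The purple capsule moved from about (3.5, 1.8) to (4.8, 3.8), a distance of √(1.3² + 2.0²) ≈ 2.4.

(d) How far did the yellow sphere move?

2.7

The yellow sphere was near (5.6, 2.7) before and (3.0, 3.5) after, so it travelled √(2.6² + 0.8²) ≈ 2.7 units.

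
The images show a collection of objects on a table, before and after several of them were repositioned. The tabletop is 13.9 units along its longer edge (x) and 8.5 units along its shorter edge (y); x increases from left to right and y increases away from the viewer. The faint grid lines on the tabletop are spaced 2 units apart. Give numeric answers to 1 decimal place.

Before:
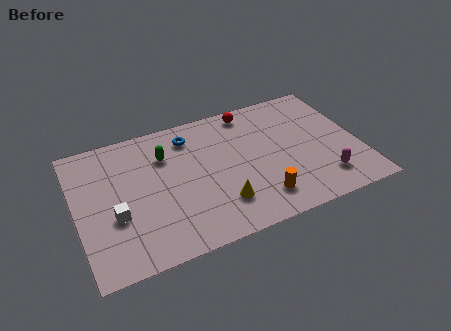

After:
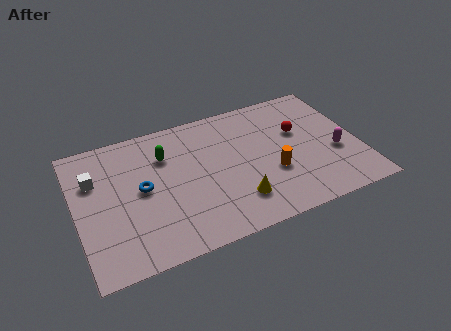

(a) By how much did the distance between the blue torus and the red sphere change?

+4.8

They were about 3.2 units apart before and 8.0 after — 4.8 units further apart.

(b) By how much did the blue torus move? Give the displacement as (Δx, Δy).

(-2.6, -2.5)

The blue torus was at about (5.8, 6.9) and moved to about (3.2, 4.4).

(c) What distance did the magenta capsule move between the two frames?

1.7

From (11.9, 1.8) to (12.7, 3.3), the magenta capsule covered √(0.8² + 1.5²) ≈ 1.7 units.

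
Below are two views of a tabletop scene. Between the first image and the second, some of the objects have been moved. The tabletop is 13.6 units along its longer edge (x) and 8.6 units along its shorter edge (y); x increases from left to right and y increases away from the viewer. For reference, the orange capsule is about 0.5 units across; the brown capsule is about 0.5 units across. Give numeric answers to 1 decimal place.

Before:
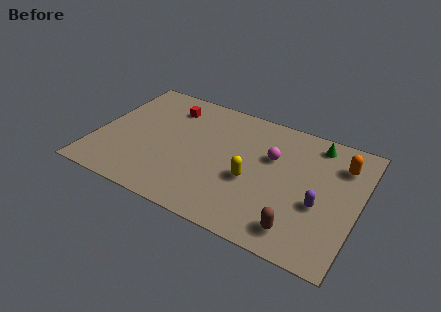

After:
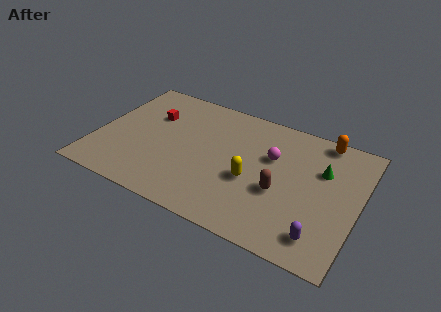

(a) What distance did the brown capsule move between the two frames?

2.3

The brown capsule was near (10.9, 1.4) before and (9.7, 3.4) after, so it travelled √(1.2² + 2.0²) ≈ 2.3 units.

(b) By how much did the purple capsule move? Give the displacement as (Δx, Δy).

(0.3, -1.9)

From the two frames, the purple capsule sits at roughly (11.7, 3.4) before and (12.0, 1.5) after.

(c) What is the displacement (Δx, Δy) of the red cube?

(-0.8, -1.0)

From the two frames, the red cube sits at roughly (3.4, 6.8) before and (2.6, 5.8) after.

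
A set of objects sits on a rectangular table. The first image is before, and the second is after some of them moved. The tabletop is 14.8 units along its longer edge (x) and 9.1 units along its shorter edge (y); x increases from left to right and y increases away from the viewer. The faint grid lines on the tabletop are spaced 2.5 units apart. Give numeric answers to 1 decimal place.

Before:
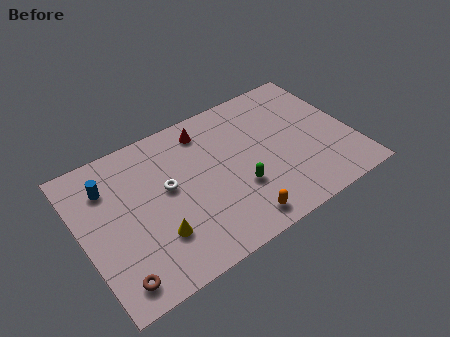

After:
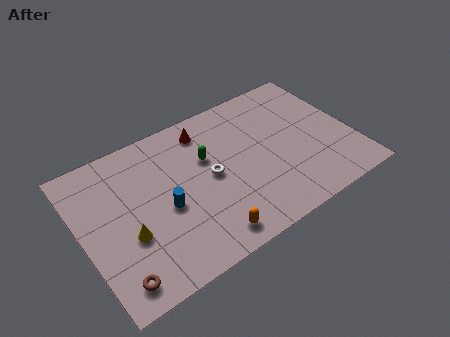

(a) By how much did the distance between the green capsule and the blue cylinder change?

-4.4

Before: roughly 7.6 units apart; after: 3.2. That's 4.4 units closer together.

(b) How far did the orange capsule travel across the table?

1.7

From (7.9, 1.2) to (6.2, 1.2), the orange capsule covered √(1.7² + 0.0²) ≈ 1.7 units.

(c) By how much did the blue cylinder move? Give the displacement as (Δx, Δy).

(2.7, -2.8)

The blue cylinder started near (1.7, 6.8) and ended near (4.4, 4.0).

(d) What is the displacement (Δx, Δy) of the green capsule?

(-1.3, 2.7)

The green capsule was at about (8.3, 3.1) and moved to about (7.0, 5.8).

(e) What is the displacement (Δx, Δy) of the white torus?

(2.3, -0.5)

The white torus started near (4.7, 5.1) and ended near (7.0, 4.6).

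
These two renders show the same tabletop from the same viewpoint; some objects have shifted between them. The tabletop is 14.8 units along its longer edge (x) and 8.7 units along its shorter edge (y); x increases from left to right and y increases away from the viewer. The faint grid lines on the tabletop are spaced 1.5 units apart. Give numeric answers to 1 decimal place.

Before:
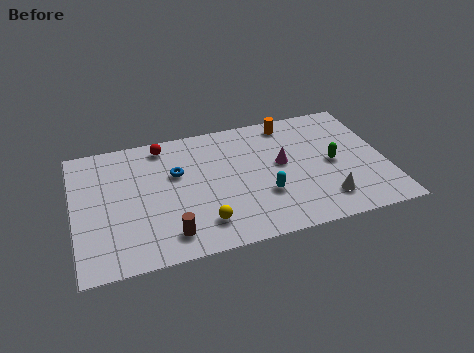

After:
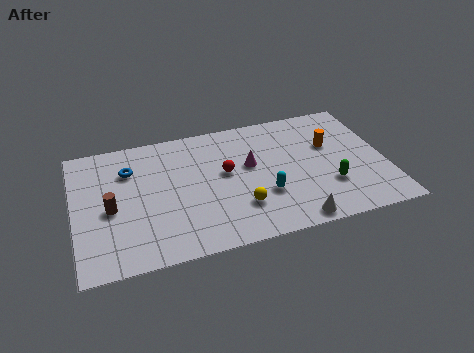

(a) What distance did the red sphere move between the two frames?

3.9

The red sphere was near (4.4, 7.6) before and (7.2, 4.9) after, so it travelled √(2.8² + 2.7²) ≈ 3.9 units.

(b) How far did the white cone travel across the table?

1.9

The white cone moved from about (11.7, 1.8) to (10.1, 0.8), a distance of √(1.6² + 1.0²) ≈ 1.9.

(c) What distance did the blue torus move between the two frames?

2.3

The blue torus was near (4.9, 5.5) before and (2.7, 6.3) after, so it travelled √(2.2² + 0.8²) ≈ 2.3 units.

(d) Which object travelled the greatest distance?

the red sphere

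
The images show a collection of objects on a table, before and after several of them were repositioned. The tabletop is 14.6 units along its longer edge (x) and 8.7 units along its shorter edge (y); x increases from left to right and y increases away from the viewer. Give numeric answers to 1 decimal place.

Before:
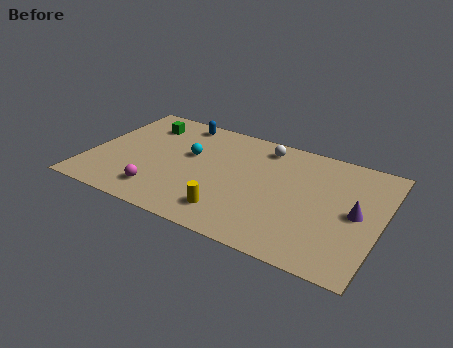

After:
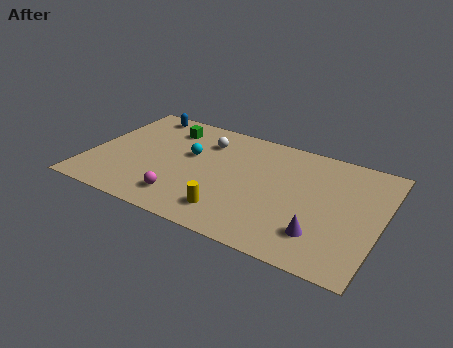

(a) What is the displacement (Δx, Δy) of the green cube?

(1.2, 0.1)

The green cube was at about (2.3, 6.8) and moved to about (3.5, 6.9).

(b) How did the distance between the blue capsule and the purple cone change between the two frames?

+1.4

They were about 10.0 units apart before and 11.4 after — 1.4 units further apart.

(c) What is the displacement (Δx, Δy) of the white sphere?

(-2.9, -0.8)

The white sphere was at about (8.4, 7.4) and moved to about (5.5, 6.6).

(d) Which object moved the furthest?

the white sphere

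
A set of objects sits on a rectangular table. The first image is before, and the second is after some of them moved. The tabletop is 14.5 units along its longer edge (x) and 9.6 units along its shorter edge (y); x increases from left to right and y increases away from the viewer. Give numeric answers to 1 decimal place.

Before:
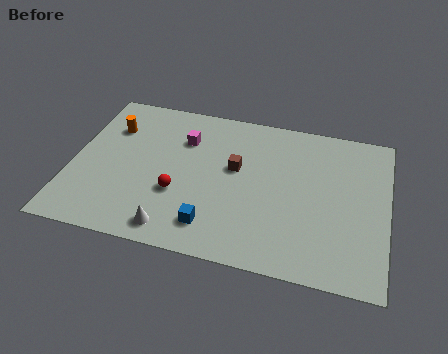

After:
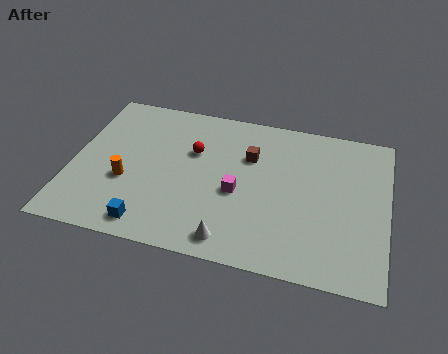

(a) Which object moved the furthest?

the magenta cube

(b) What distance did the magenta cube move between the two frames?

3.9

The magenta cube moved from about (5.0, 6.9) to (7.7, 4.1), a distance of √(2.7² + 2.8²) ≈ 3.9.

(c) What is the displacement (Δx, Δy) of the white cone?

(2.6, 0.0)

The white cone started near (5.0, 1.2) and ended near (7.6, 1.2).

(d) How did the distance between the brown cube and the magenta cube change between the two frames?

-0.4

Before: roughly 2.8 units apart; after: 2.4. That's 0.4 units closer together.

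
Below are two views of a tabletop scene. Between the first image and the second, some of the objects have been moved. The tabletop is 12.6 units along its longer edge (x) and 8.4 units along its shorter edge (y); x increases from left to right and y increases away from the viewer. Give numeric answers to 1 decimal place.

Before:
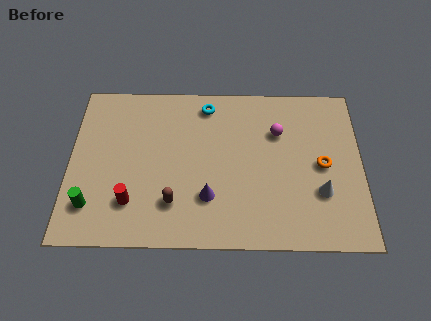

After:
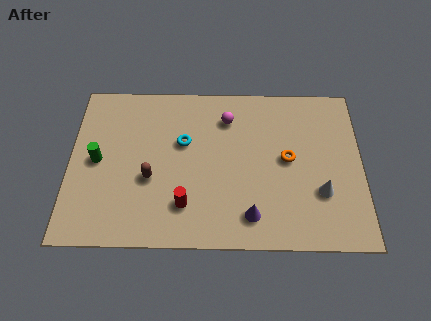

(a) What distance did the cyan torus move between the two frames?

2.2

From (5.9, 7.2) to (4.9, 5.2), the cyan torus covered √(1.0² + 2.0²) ≈ 2.2 units.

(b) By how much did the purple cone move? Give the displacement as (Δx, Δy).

(1.8, -0.9)

The purple cone started near (6.0, 2.4) and ended near (7.8, 1.5).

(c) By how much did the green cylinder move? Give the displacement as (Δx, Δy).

(0.2, 2.3)

The green cylinder started near (1.0, 1.9) and ended near (1.2, 4.2).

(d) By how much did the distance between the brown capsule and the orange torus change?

-0.7

The distance was about 6.7 in the first image and 6.0 in the second, so they moved 0.7 units closer together.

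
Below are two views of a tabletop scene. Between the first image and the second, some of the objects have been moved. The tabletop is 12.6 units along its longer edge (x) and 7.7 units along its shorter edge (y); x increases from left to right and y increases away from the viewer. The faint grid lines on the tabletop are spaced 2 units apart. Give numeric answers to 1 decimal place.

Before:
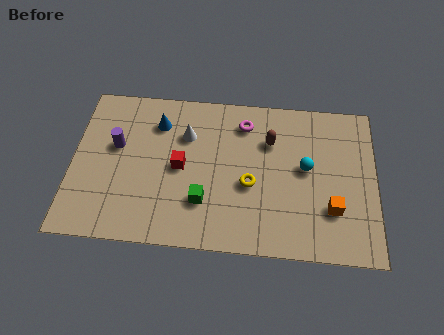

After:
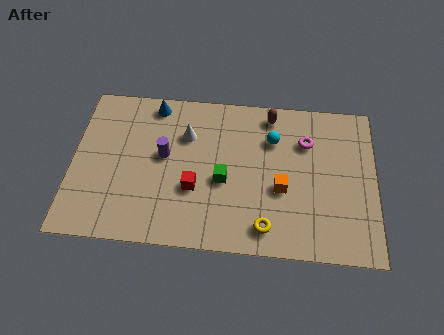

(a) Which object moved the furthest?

the magenta torus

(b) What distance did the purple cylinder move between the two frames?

2.0

The purple cylinder was near (1.8, 4.6) before and (3.8, 4.3) after, so it travelled √(2.0² + 0.3²) ≈ 2.0 units.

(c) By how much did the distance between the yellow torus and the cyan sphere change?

+1.8

They were about 2.5 units apart before and 4.3 after — 1.8 units further apart.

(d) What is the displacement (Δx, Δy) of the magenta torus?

(2.6, -0.7)

The magenta torus started near (7.1, 6.2) and ended near (9.7, 5.5).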